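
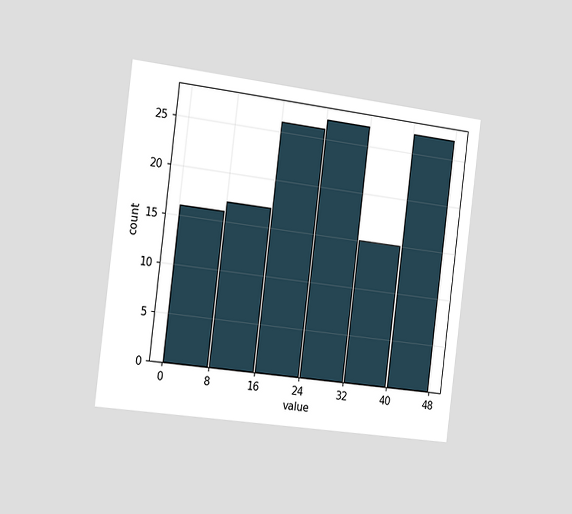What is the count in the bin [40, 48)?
27

The chart is tilted about 7° clockwise and viewed slightly from the left. The [40, 48) bin has height 27.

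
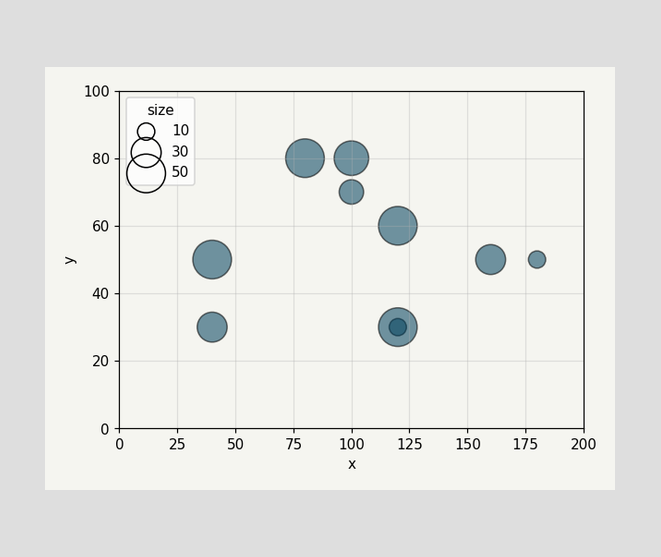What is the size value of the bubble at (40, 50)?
Matching the bubble at (40, 50) against the size legend gives 50.

50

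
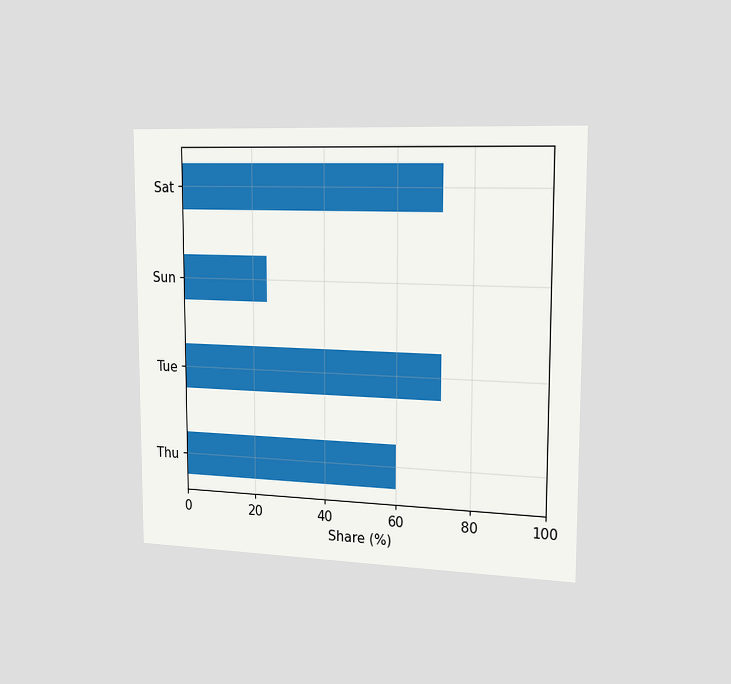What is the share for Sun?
The chart is viewed slightly from the right. Reading along the chart's x-axis, the Sun bar reaches 24%.

24%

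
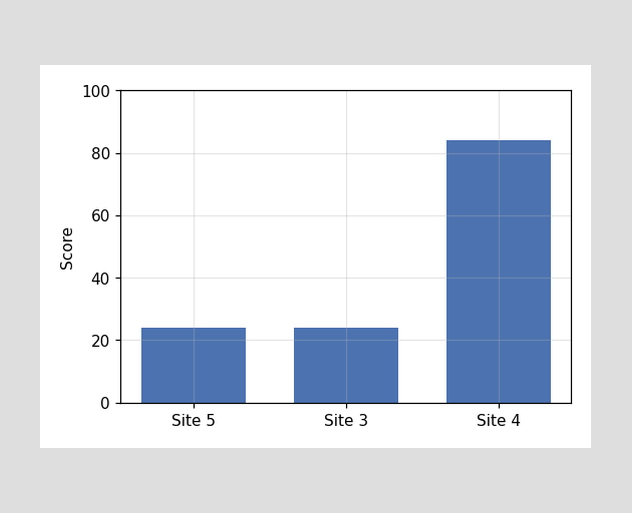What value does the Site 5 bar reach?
24

Reading along the chart's y-axis, the Site 5 bar reaches 24.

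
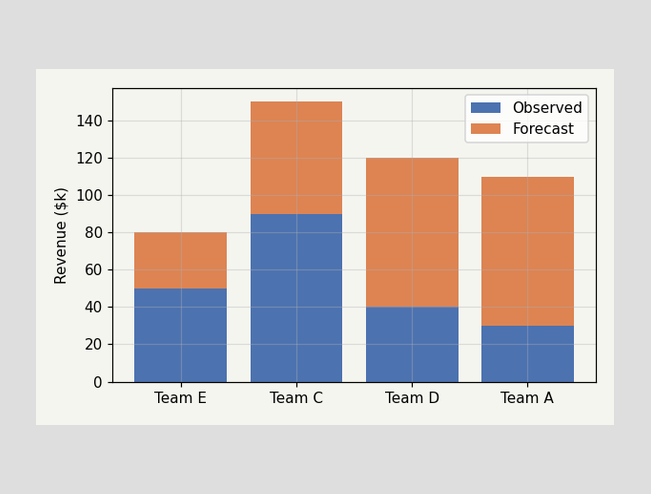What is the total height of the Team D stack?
$120k

The Team D stack's top reaches $120k on the y-axis.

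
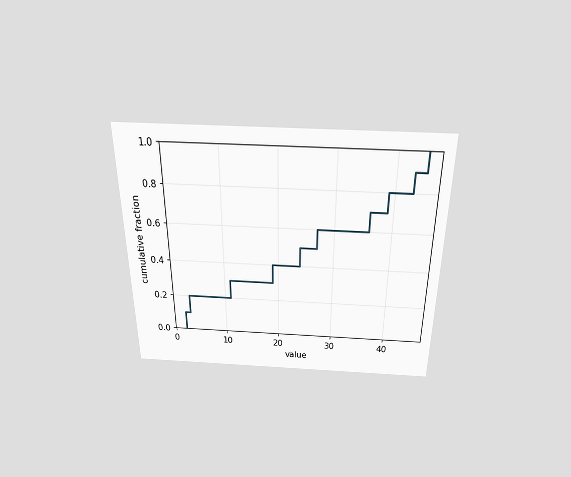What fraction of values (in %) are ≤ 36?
70%

The chart is viewed slightly from above. At x=36 the ECDF step is at 70%.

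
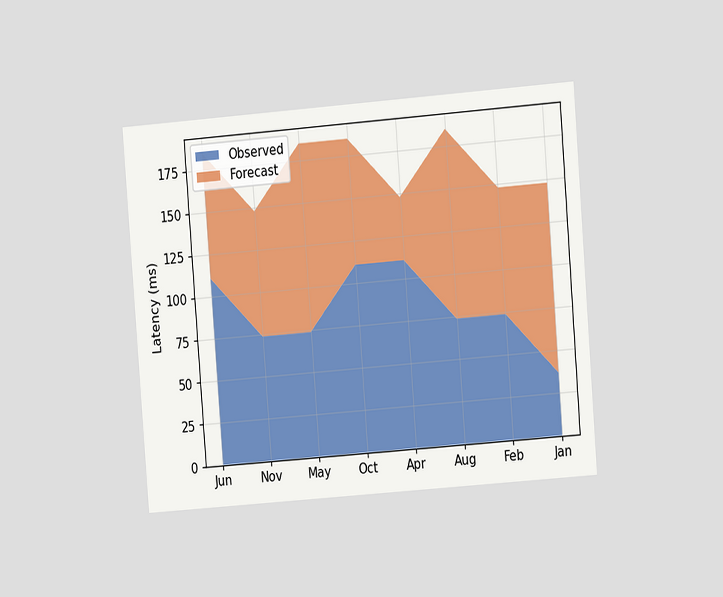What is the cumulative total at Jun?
The chart is tilted about 4° counter-clockwise and viewed at a slight angle. The stacked total at Jun reaches 185ms.

185ms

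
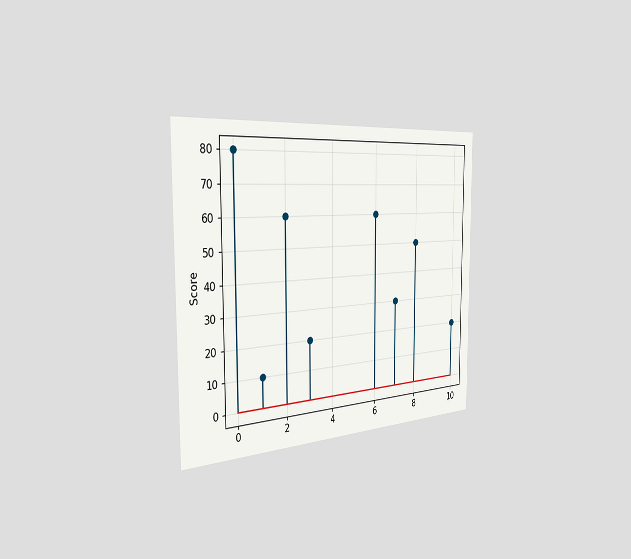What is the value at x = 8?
The chart is viewed slightly from the left. The stem at x=8 reaches 50.

50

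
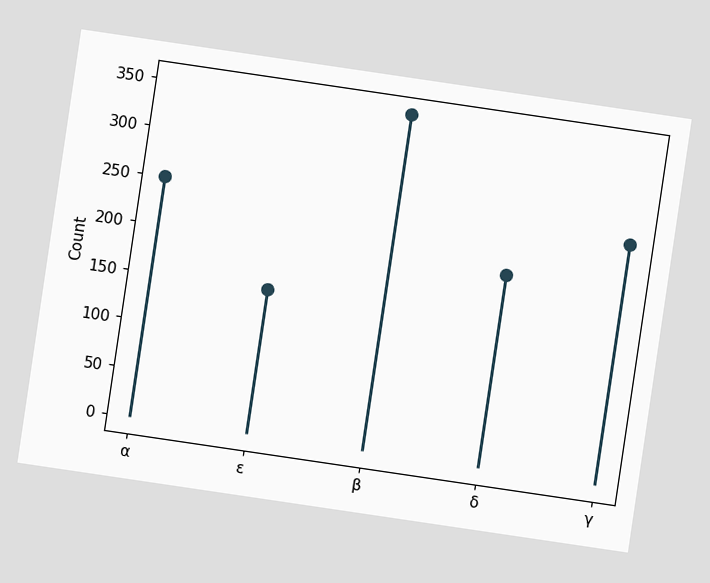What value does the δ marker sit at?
200

The chart is tilted about 8° clockwise. The δ marker sits at 200.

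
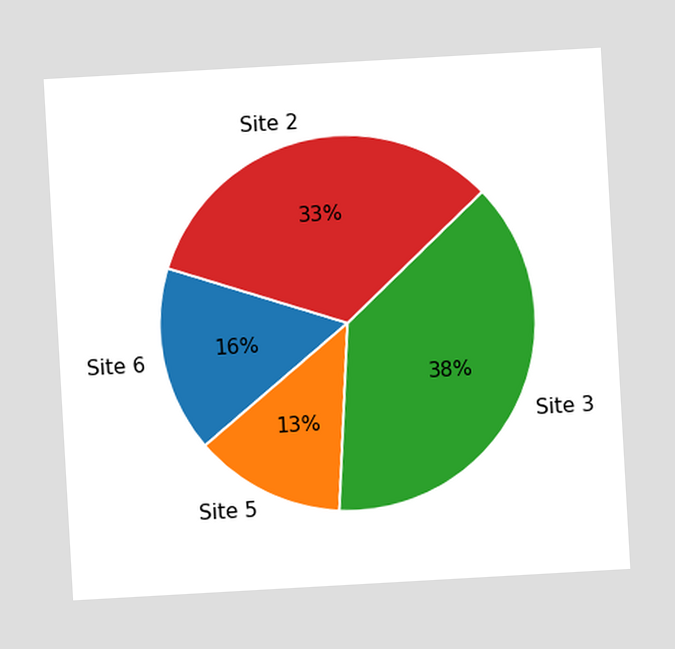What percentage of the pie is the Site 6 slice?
The chart is tilted about 3° counter-clockwise. The Site 6 slice takes up 16% of the pie.

16%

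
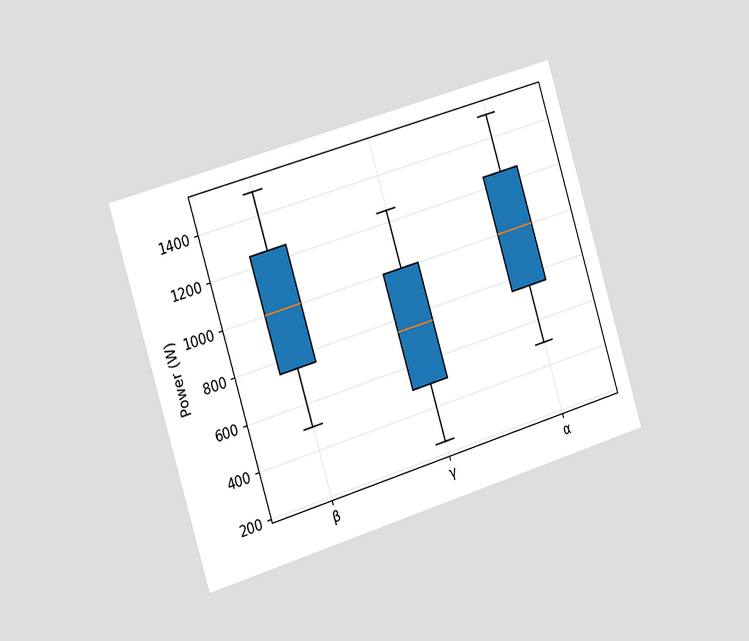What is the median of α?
The chart is tilted about 17° counter-clockwise and viewed slightly from the left. The median line in the α box sits at 1000W.

1000W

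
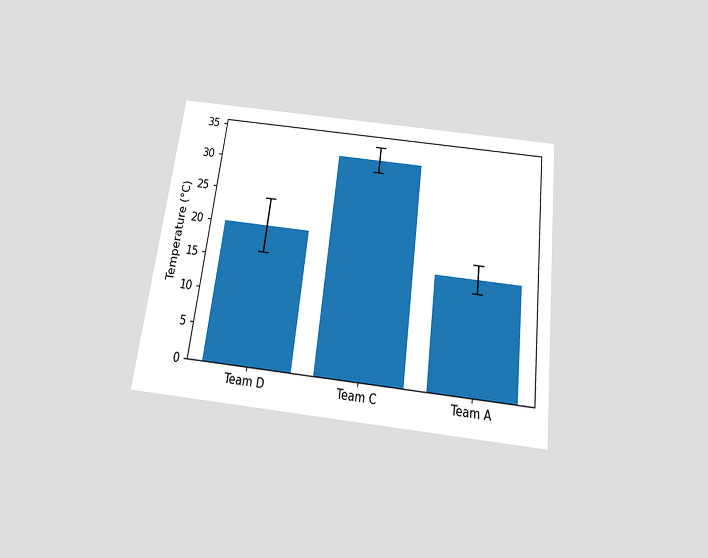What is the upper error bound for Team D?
The chart is tilted about 7° clockwise and viewed slightly from below. The Team D bar's upper whisker reaches 24°C.

24°C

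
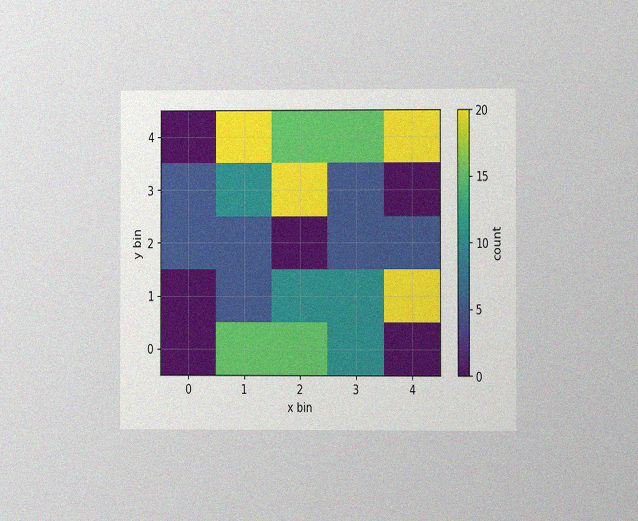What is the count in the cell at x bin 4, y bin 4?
The chart is viewed at a slight angle, with some photo noise. Matching the cell (4, 4) against the colorbar gives 20.

20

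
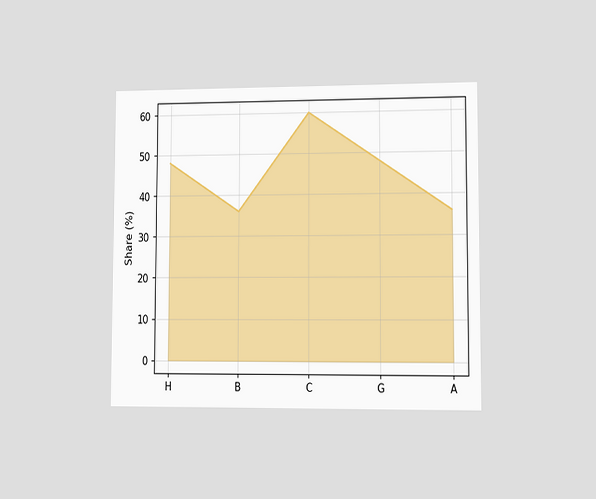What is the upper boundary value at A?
The chart is viewed at a slight angle. At A the upper boundary is at 36%.

36%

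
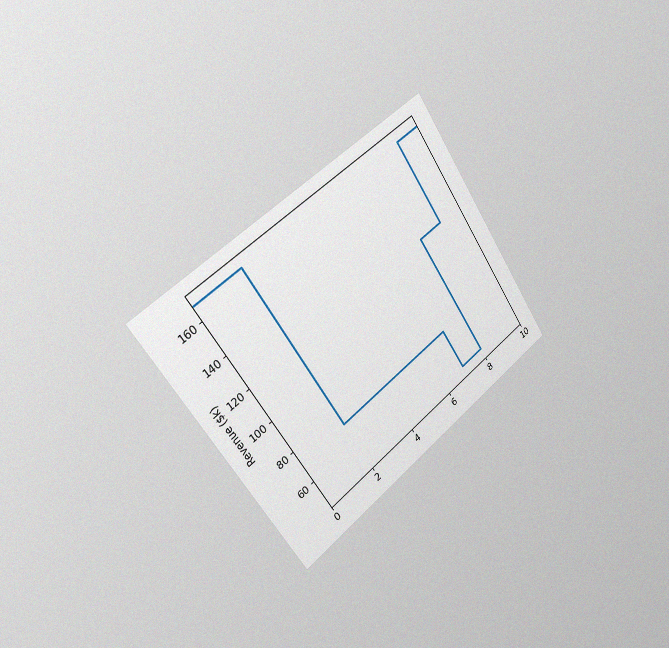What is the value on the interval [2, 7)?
The chart is tilted about 35° counter-clockwise and viewed slightly from the left, with some photo noise. On [2, 7) the step sits at $72k.

$72k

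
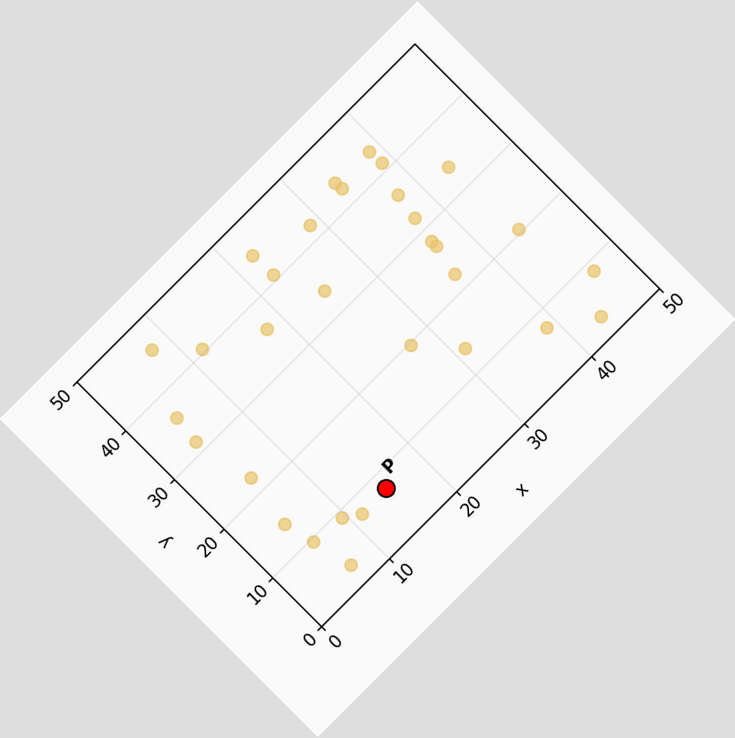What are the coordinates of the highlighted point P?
The chart is tilted about 45° counter-clockwise. Following the gridlines from P to each axis, P sits at (15, 7.5).

(15, 7.5)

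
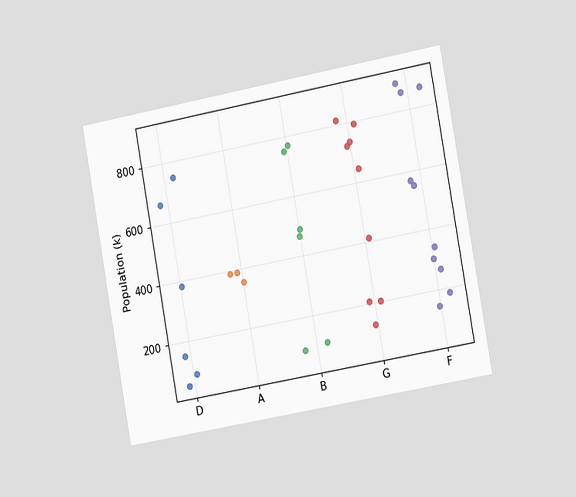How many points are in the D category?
6

The chart is tilted about 10° counter-clockwise and viewed slightly from the right. Counting the markers in the D column gives 6.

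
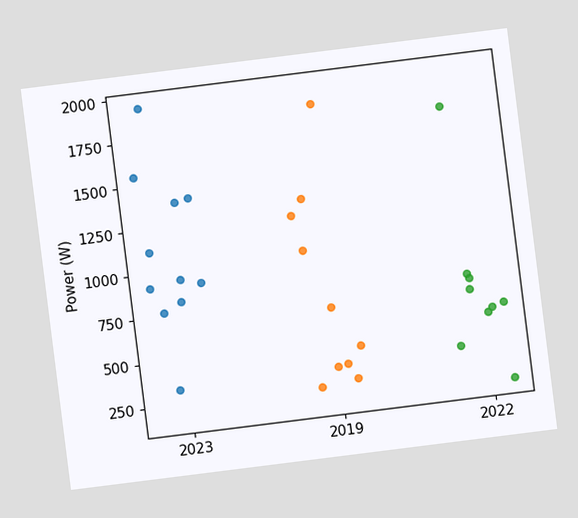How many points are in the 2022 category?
9

The chart is tilted about 7° counter-clockwise. Counting the markers in the 2022 column gives 9.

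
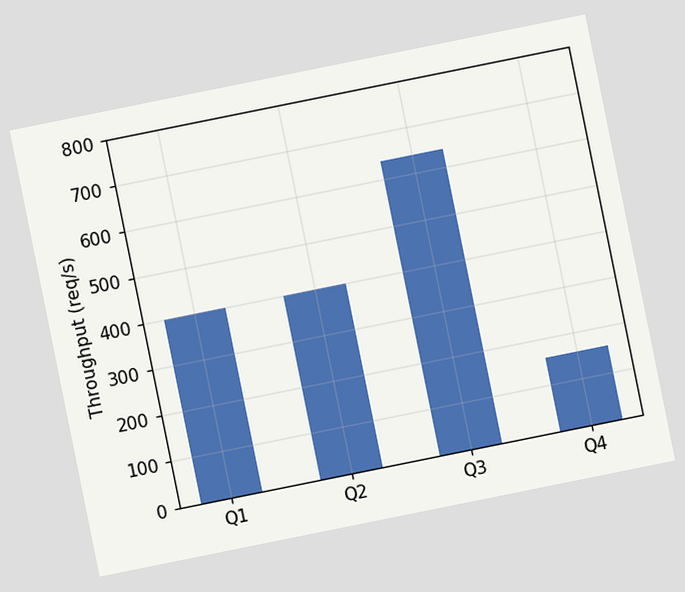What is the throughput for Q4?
The chart is tilted about 11° counter-clockwise. Reading along the chart's y-axis, the Q4 bar reaches 160req/s.

160req/s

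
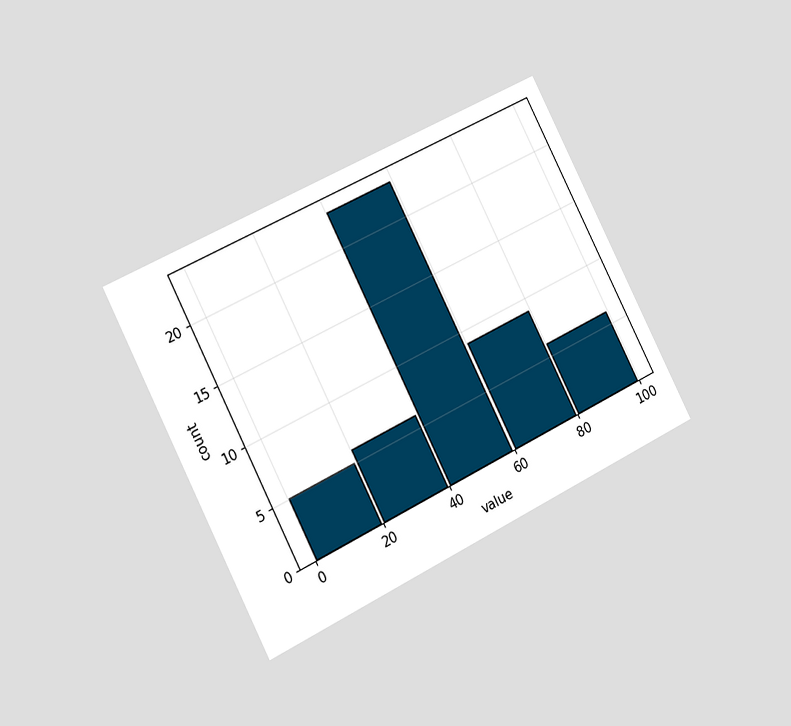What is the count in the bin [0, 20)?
The chart is tilted about 27° counter-clockwise and viewed slightly from the left. The [0, 20) bin has height 5.

5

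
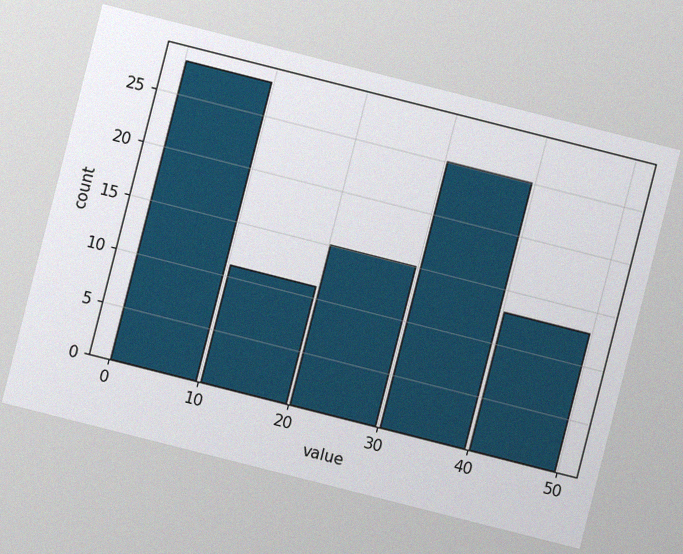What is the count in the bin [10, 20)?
11

The chart is tilted about 14° clockwise, with some photo noise. The [10, 20) bin has height 11.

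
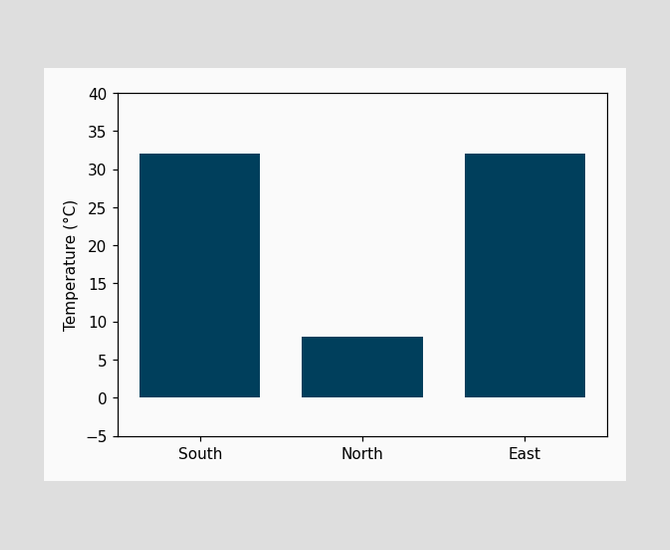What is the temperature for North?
Reading along the chart's y-axis, the North bar reaches 8°C.

8°C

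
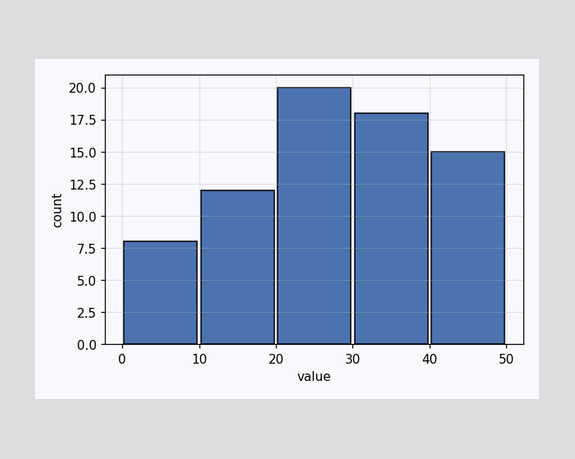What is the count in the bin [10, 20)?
12

The [10, 20) bin has height 12.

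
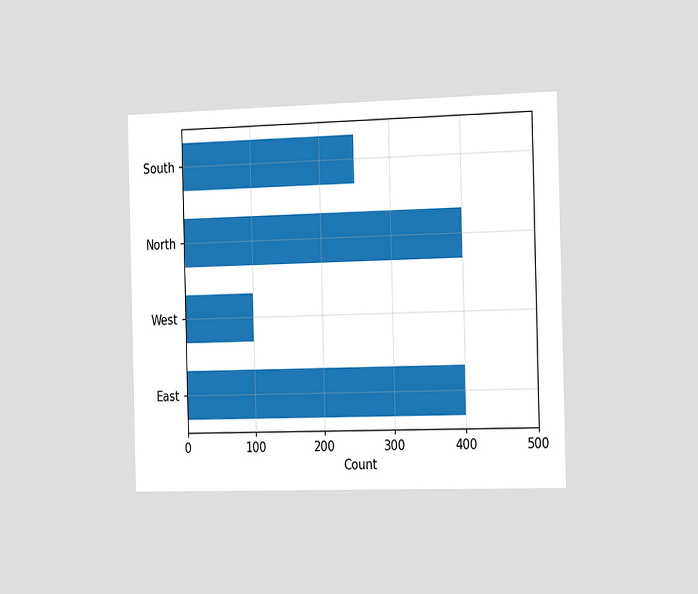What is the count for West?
The chart is viewed slightly from the right. Reading along the chart's x-axis, the West bar reaches 100.

100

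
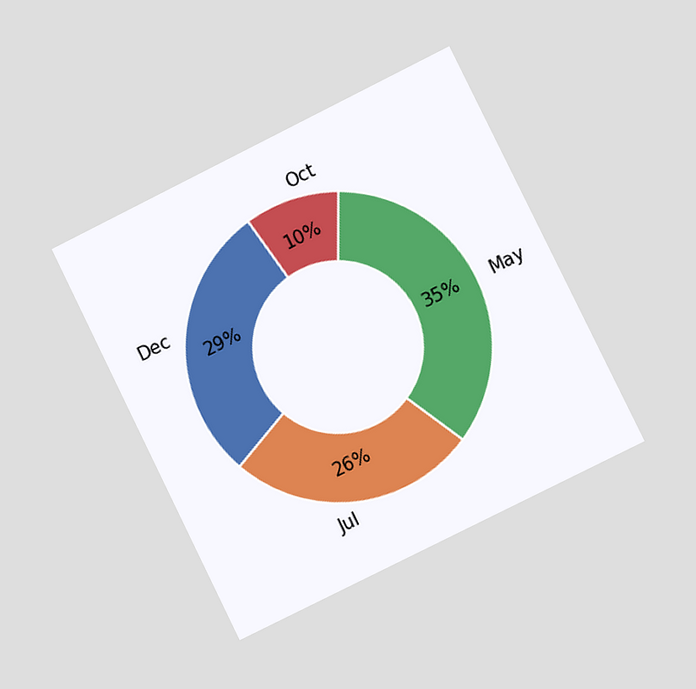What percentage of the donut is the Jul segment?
26%

The chart is tilted about 26° counter-clockwise and viewed slightly from the right. The Jul segment takes up 26% of the ring.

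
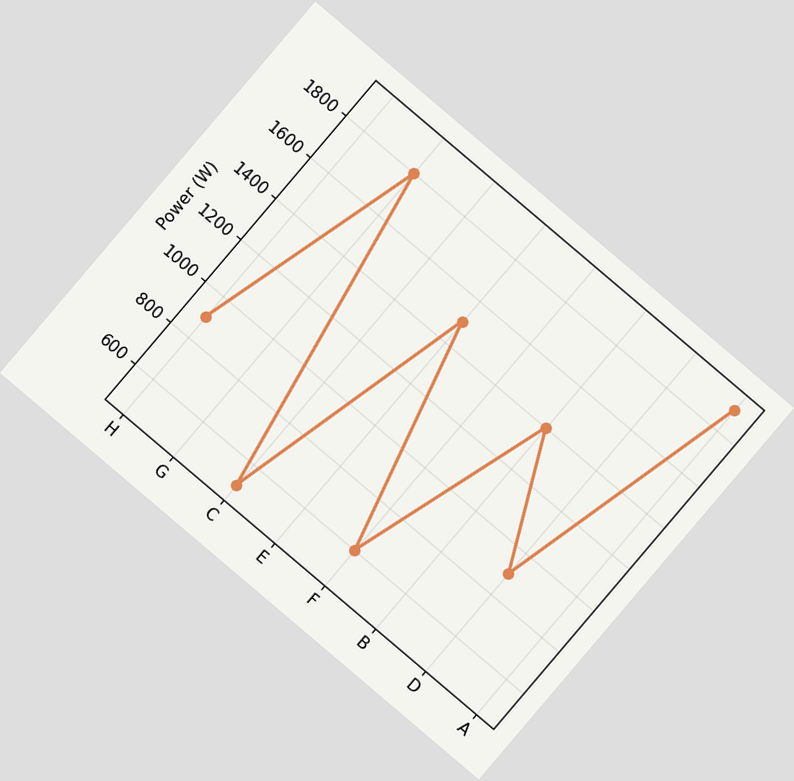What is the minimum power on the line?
The chart is tilted about 40° clockwise. The lowest point is at C, and reading across to the y-axis gives 500W.

500W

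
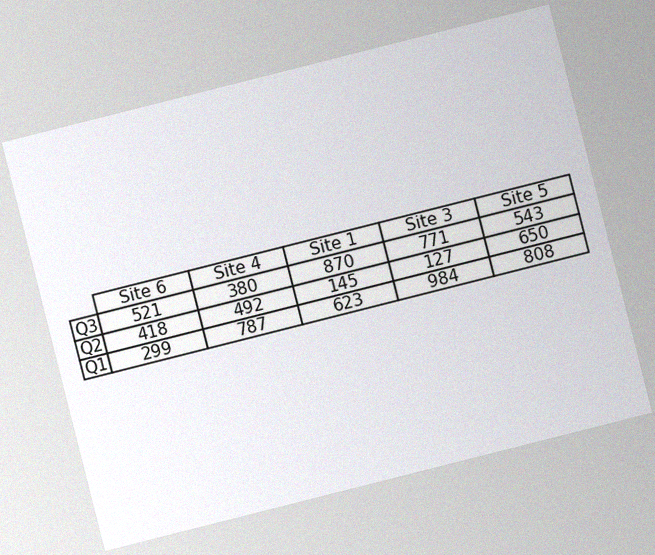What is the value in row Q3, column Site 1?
The chart is tilted about 14° counter-clockwise, with some photo noise. The (Q3, Site 1) cell reads 870.

870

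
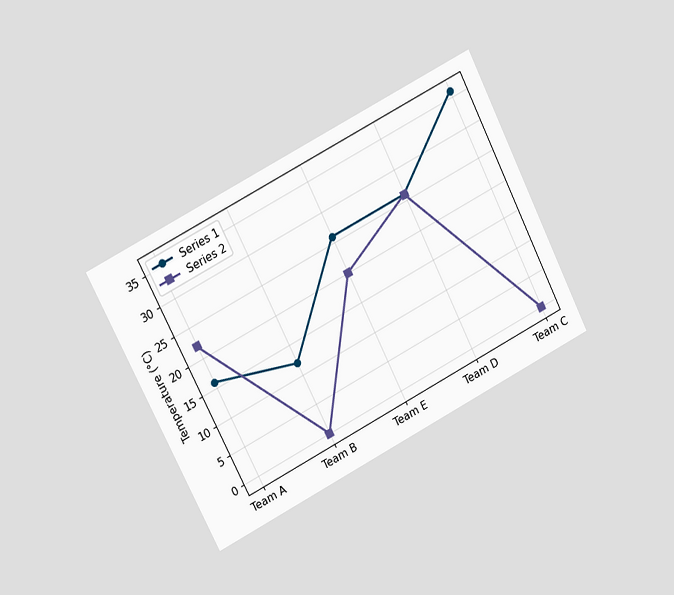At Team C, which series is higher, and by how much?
Series 1, by 36°C

The chart is tilted about 27° counter-clockwise and viewed at a slight angle. At Team C, Series 1 sits above the other line by 36°C.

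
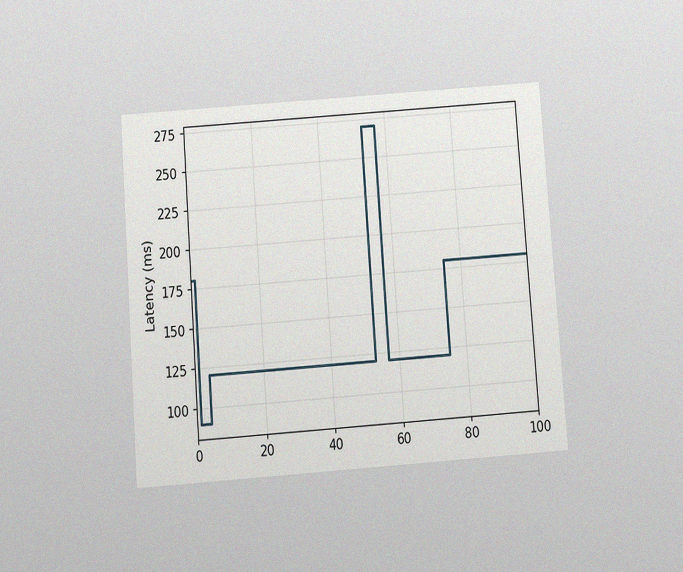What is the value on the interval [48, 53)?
120ms

The chart is tilted about 4° counter-clockwise and viewed slightly from below, with some photo noise. On [48, 53) the step sits at 120ms.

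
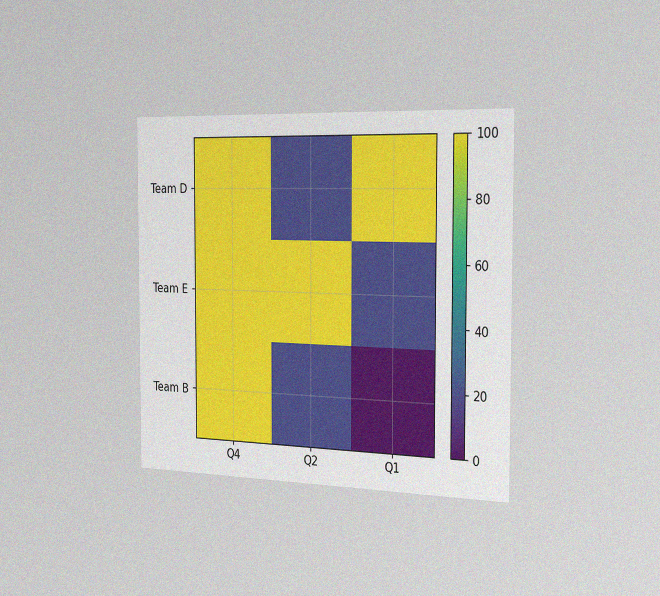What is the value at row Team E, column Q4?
The chart is viewed slightly from the right, with some photo noise. Matching cell (Team E, Q4) against the colorbar gives 100.

100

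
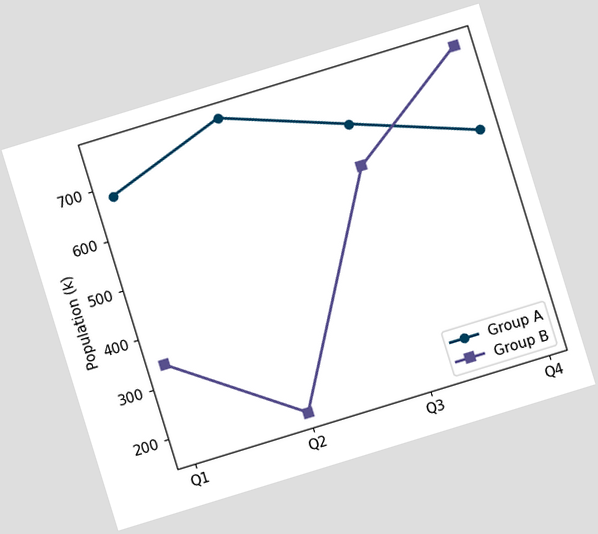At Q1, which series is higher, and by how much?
Group A, by 340k

The chart is tilted about 17° counter-clockwise. At Q1, Group A sits above the other line by 340k.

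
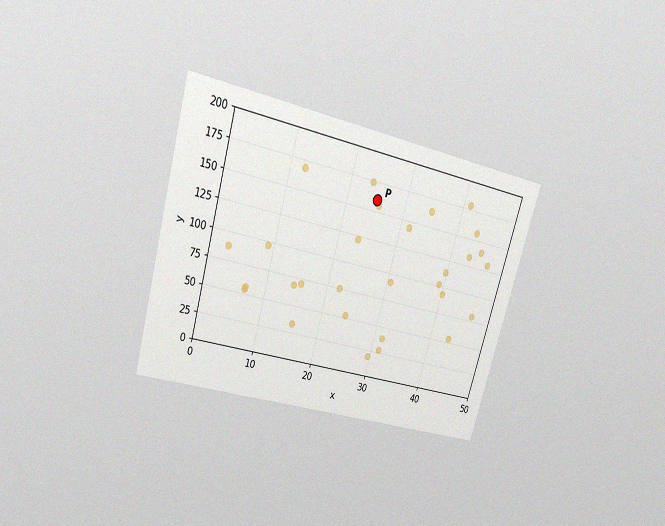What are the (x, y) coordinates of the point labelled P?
(25, 160)

The chart is tilted about 16° clockwise and viewed slightly from above, with some photo noise. Following the gridlines from P to each axis, P sits at (25, 160).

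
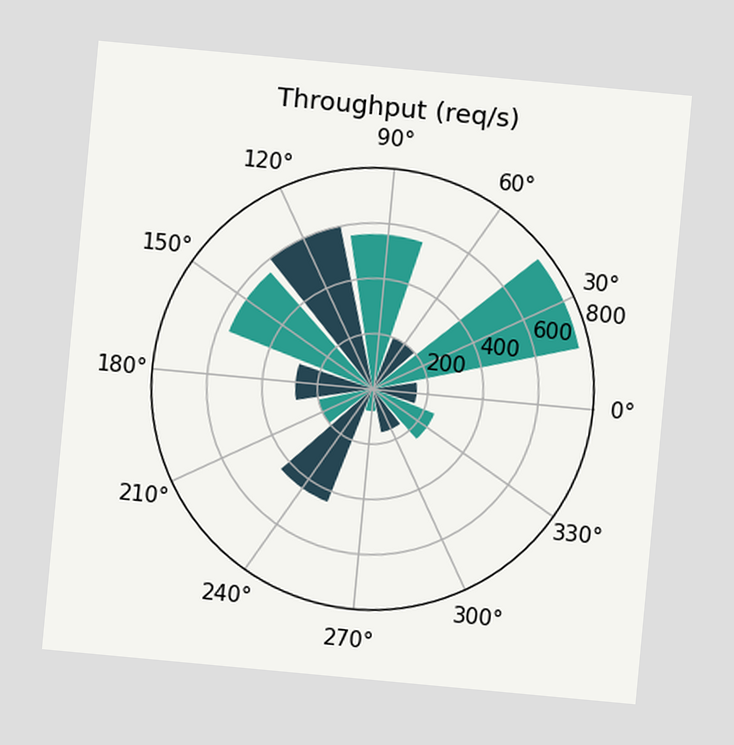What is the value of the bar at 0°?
The chart is tilted about 5° clockwise. The bar at 0° reaches 160req/s on the radial axis.

160req/s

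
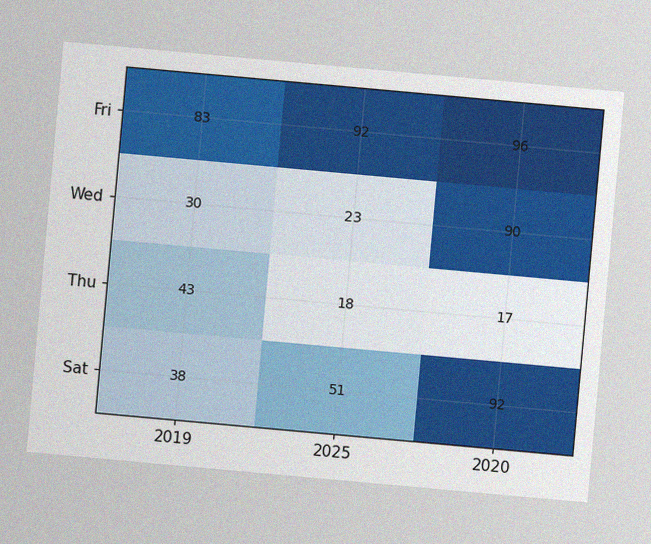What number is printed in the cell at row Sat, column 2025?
The chart is tilted about 5° clockwise, with some photo noise. The (Sat, 2025) cell reads 51.

51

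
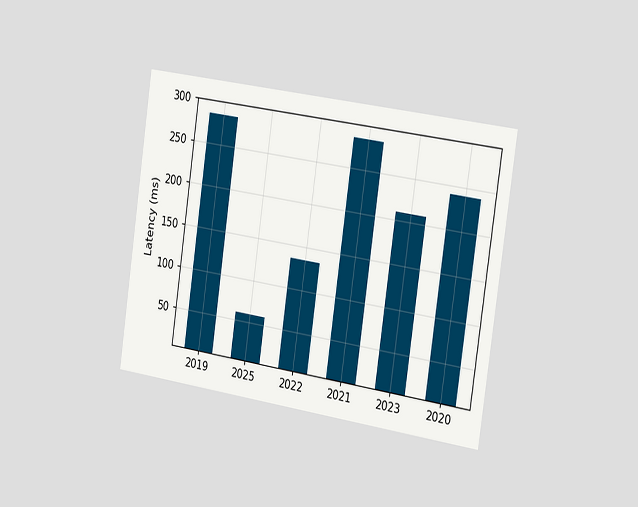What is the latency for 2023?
The chart is tilted about 8° clockwise and viewed slightly from the right. Reading along the chart's y-axis, the 2023 bar reaches 210ms.

210ms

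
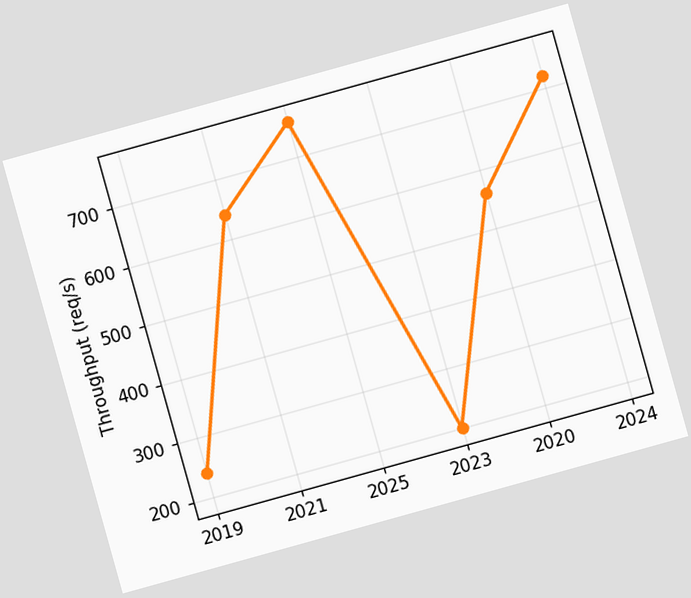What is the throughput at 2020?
560req/s

The chart is tilted about 16° counter-clockwise. At 2020, the line is at 560req/s.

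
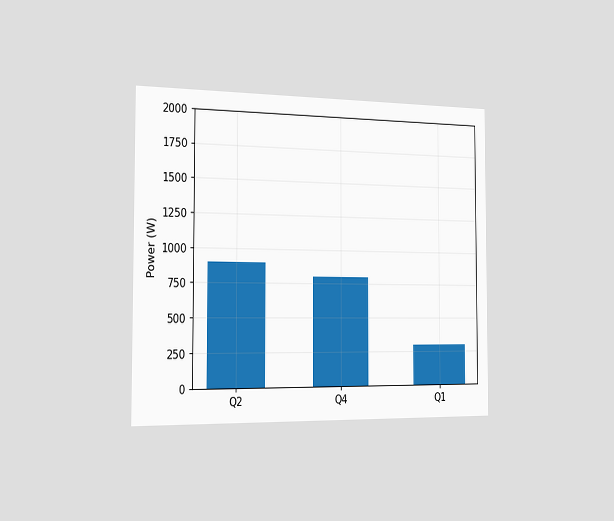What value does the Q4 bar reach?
800W

The chart is viewed slightly from the left. Reading along the chart's y-axis, the Q4 bar reaches 800W.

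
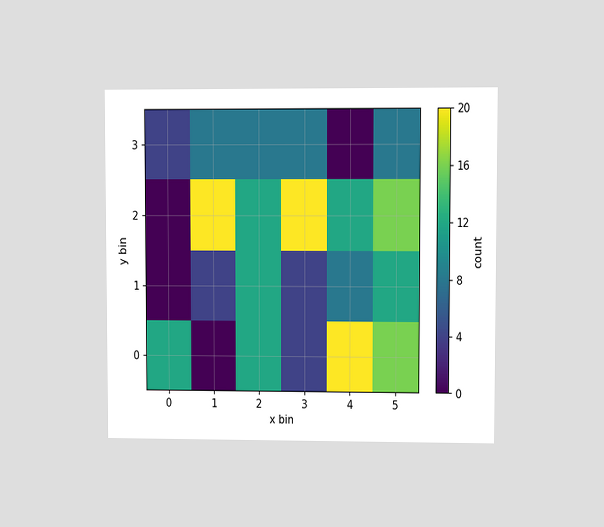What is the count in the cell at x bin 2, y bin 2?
The chart is viewed at a slight angle. Matching the cell (2, 2) against the colorbar gives 12.

12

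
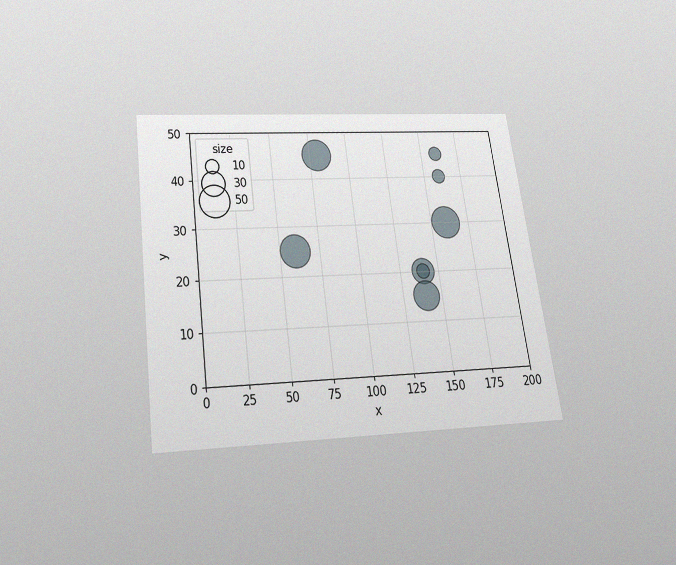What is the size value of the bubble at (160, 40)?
10

The chart is tilted about 8° counter-clockwise and viewed slightly from below, with some photo noise. Matching the bubble at (160, 40) against the size legend gives 10.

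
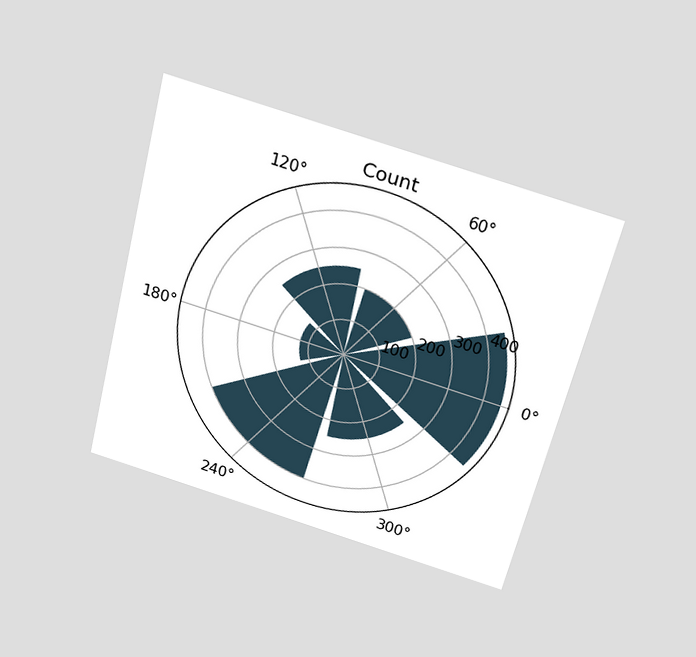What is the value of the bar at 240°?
The chart is tilted about 14° clockwise and viewed slightly from above. The bar at 240° reaches 400 on the radial axis.

400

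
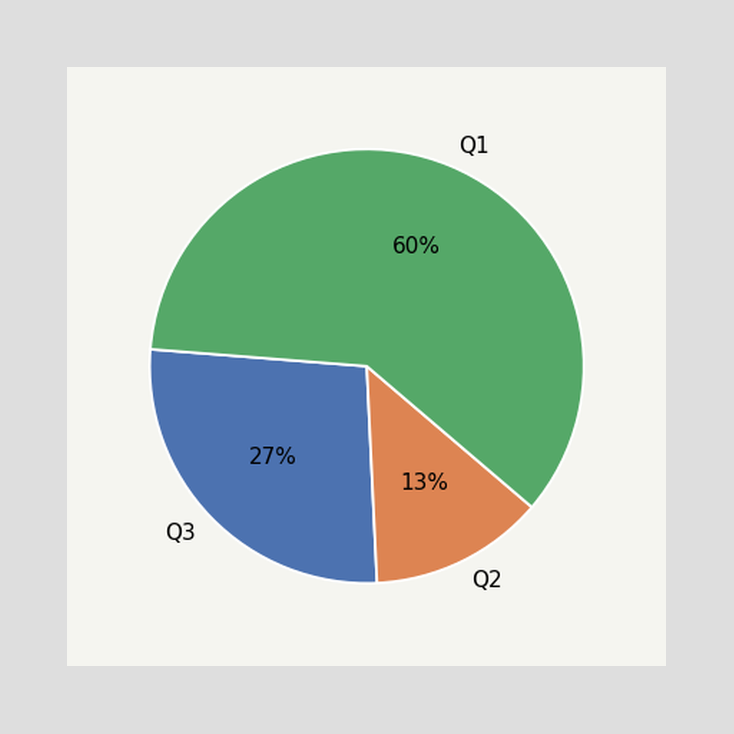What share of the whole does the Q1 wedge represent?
The Q1 slice takes up 60% of the pie.

60%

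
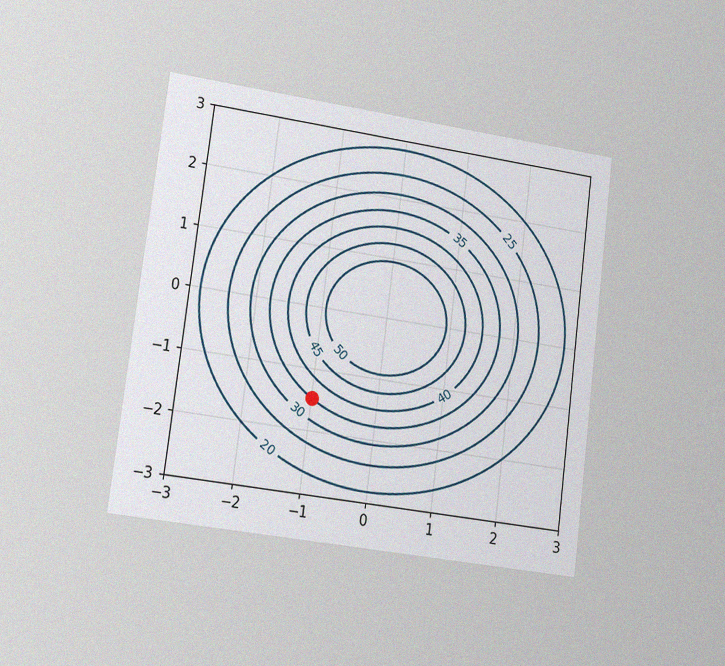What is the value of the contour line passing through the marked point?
The chart is tilted about 7° clockwise and viewed slightly from the left, with some photo noise. The marked point sits on the contour labelled 35.

35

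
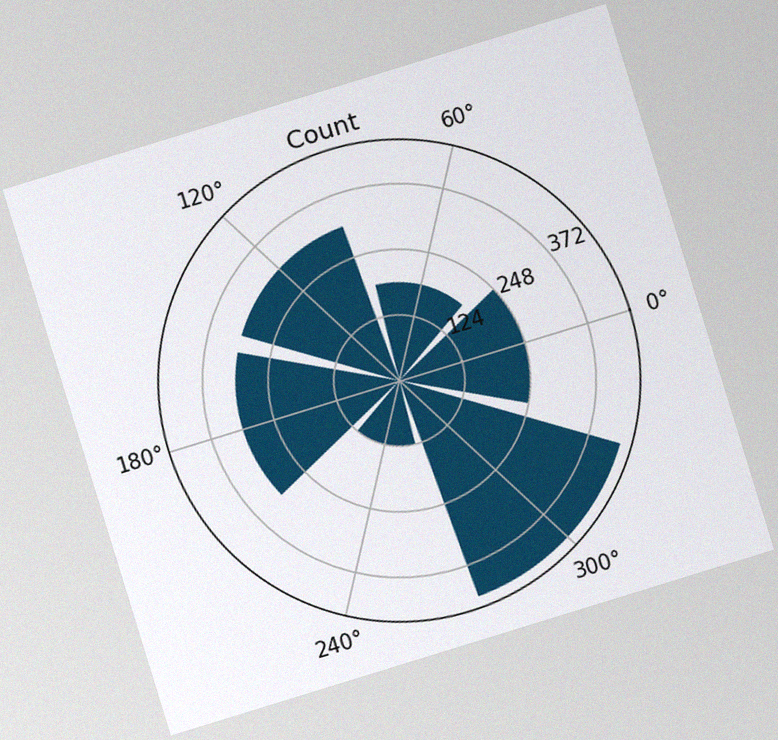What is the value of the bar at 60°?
186

The chart is tilted about 17° counter-clockwise, with some photo noise. The bar at 60° reaches 186 on the radial axis.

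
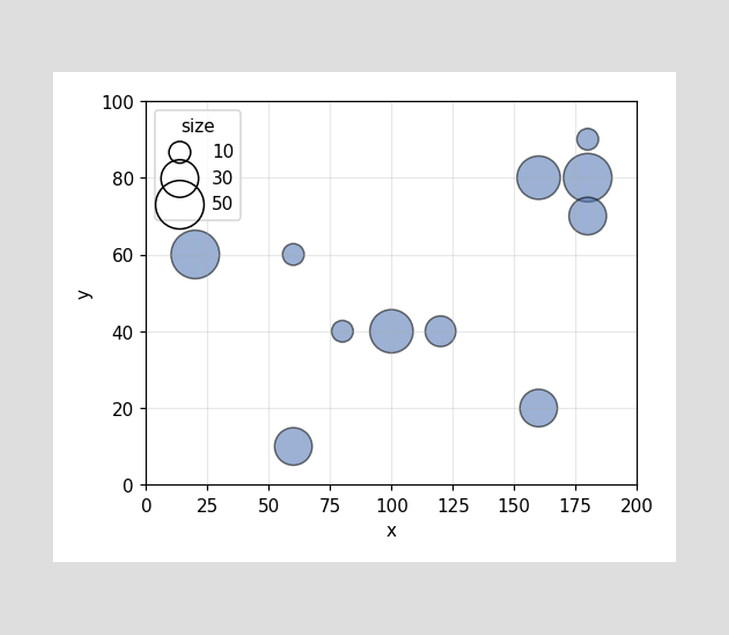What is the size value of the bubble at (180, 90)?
10

Matching the bubble at (180, 90) against the size legend gives 10.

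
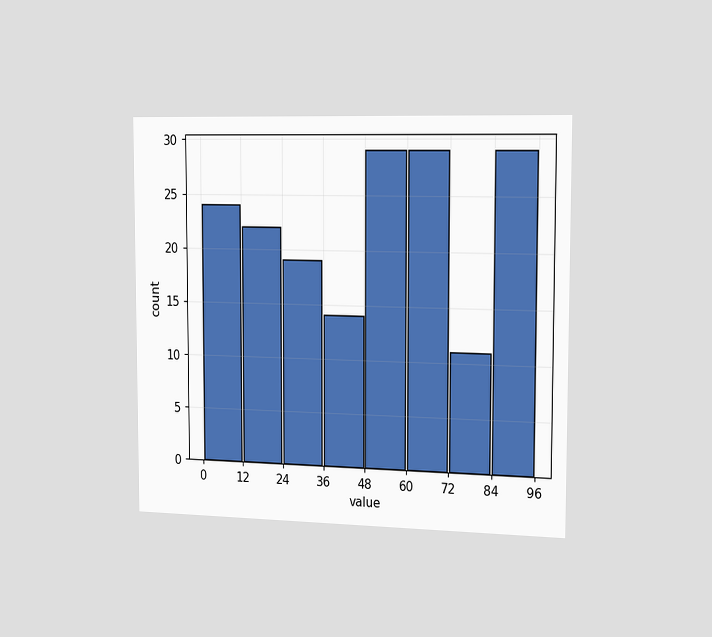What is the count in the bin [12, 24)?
The chart is viewed slightly from the right. The [12, 24) bin has height 22.

22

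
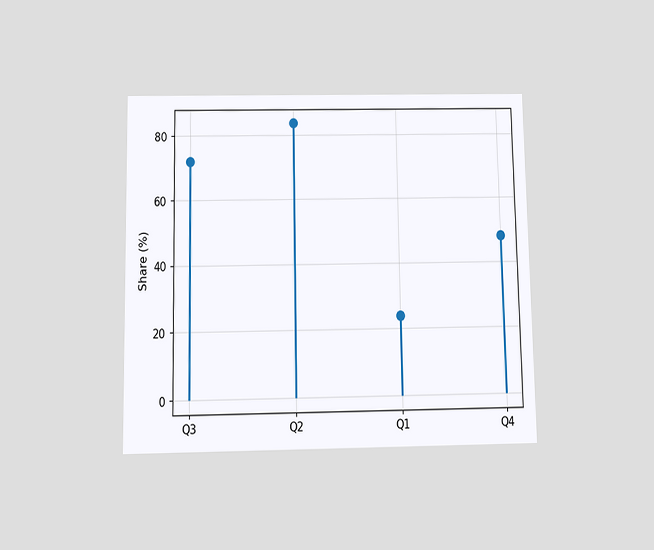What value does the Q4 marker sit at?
48%

The chart is viewed slightly from below. The Q4 marker sits at 48%.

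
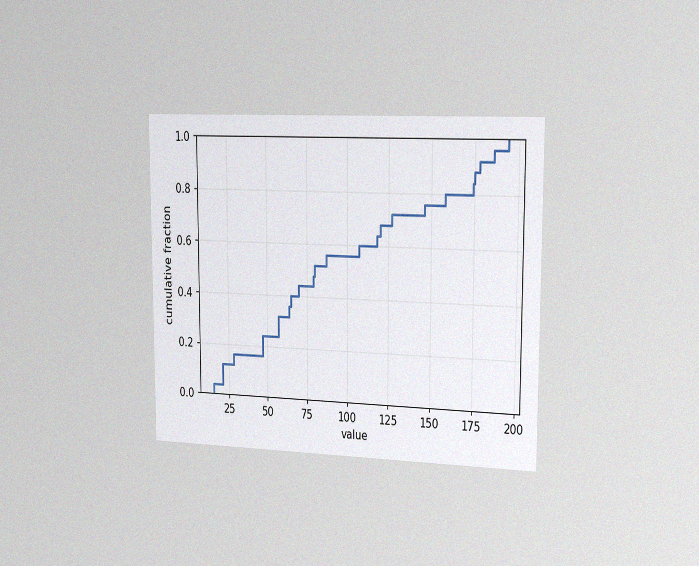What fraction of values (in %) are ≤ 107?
60%

The chart is viewed slightly from the right, with some photo noise. At x=107 the ECDF step is at 60%.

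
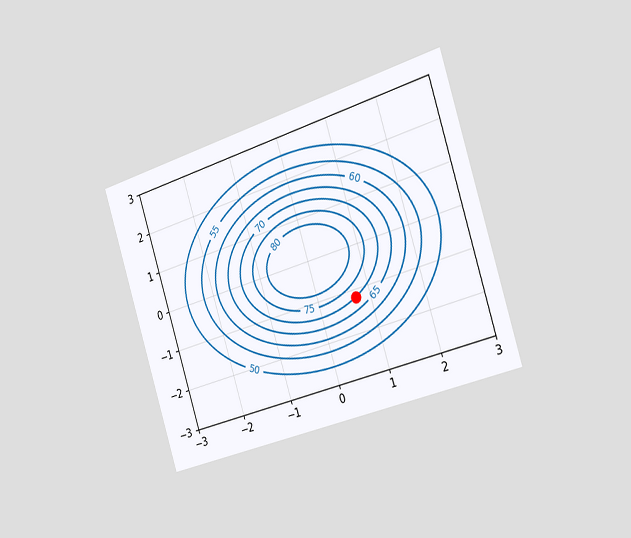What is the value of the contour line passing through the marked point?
70

The chart is tilted about 17° counter-clockwise and viewed slightly from the right. The marked point sits on the contour labelled 70.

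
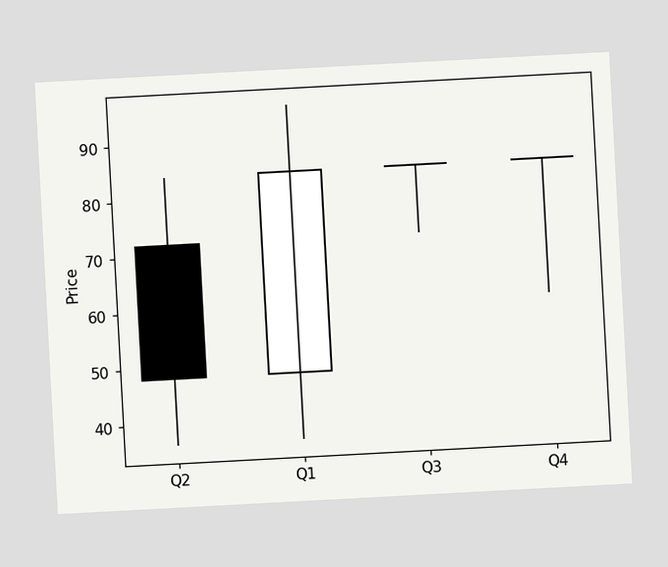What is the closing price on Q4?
84

The chart is tilted about 3° counter-clockwise. The Q4 candle closes at 84.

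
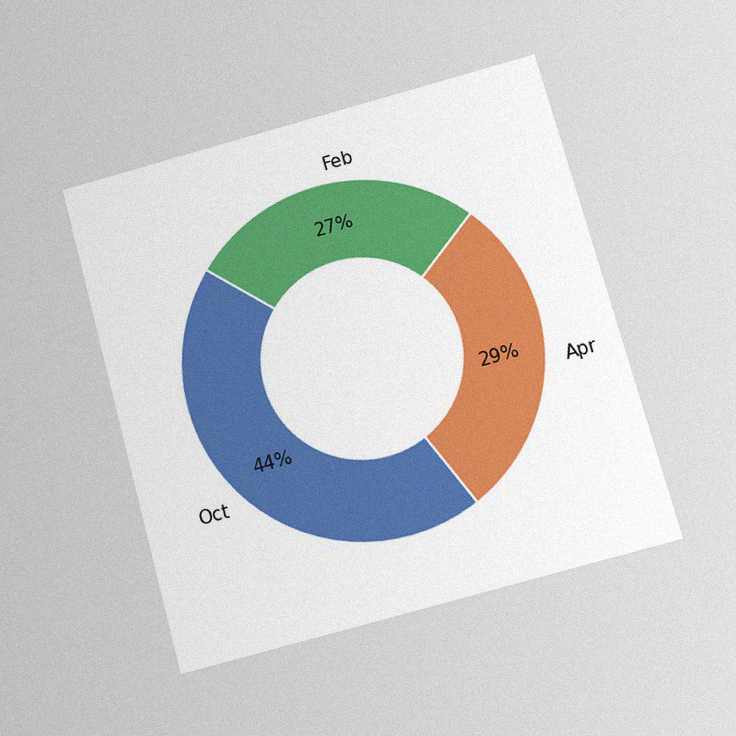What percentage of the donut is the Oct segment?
The chart is tilted about 15° counter-clockwise and viewed at a slight angle, with some photo noise. The Oct segment takes up 44% of the ring.

44%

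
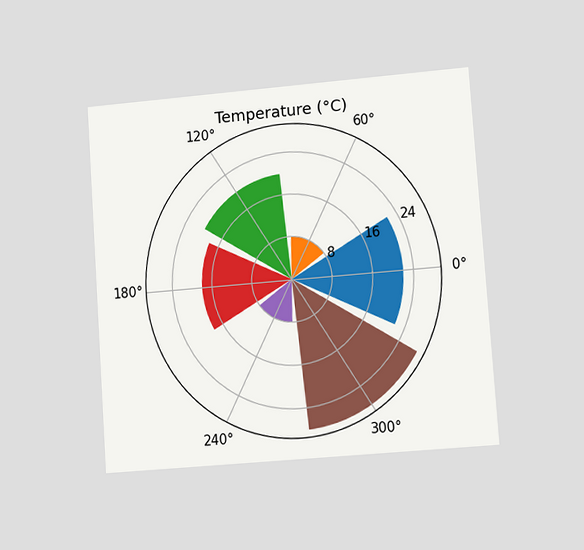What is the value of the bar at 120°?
20°C

The chart is tilted about 4° counter-clockwise and viewed at a slight angle. The bar at 120° reaches 20°C on the radial axis.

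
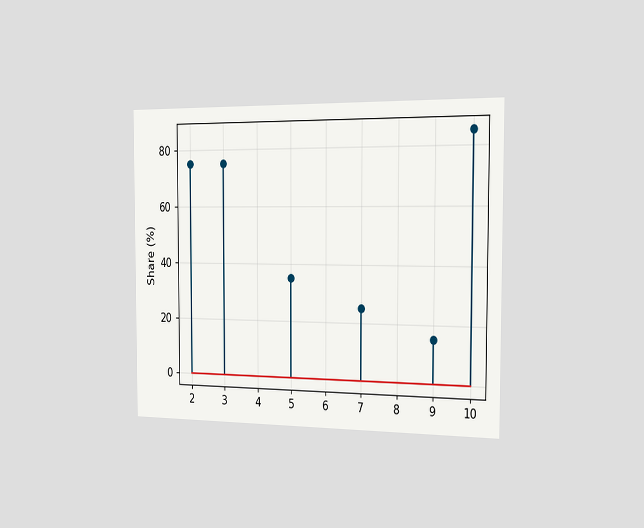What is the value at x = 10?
The chart is viewed slightly from the right. The stem at x=10 reaches 85%.

85%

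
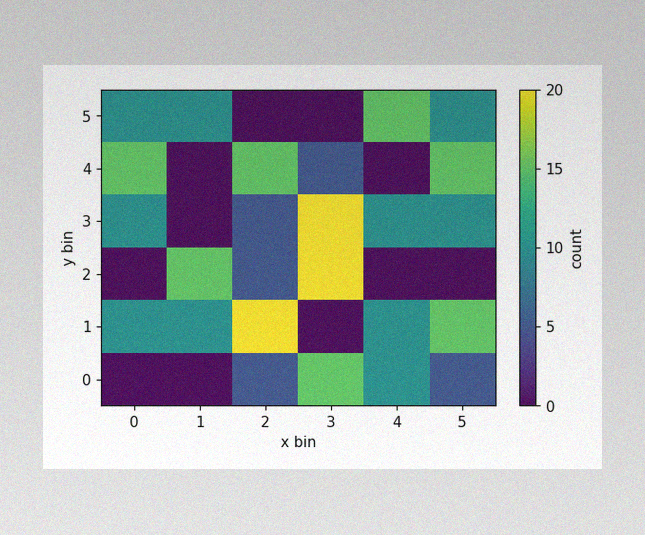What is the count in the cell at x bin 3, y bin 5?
The image has some photo noise and uneven lighting. Matching the cell (3, 5) against the colorbar gives 0.

0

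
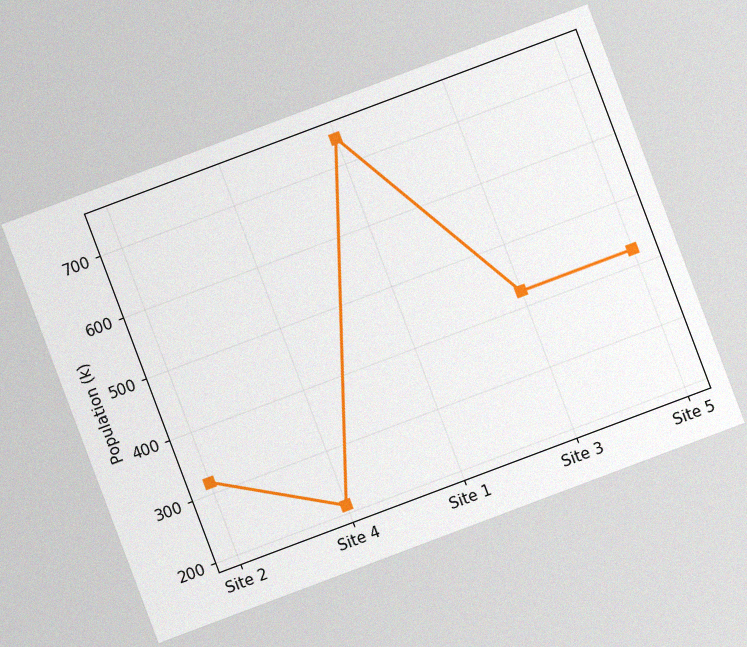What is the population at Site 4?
212k

The chart is tilted about 21° counter-clockwise, with some photo noise. At Site 4, the line is at 212k.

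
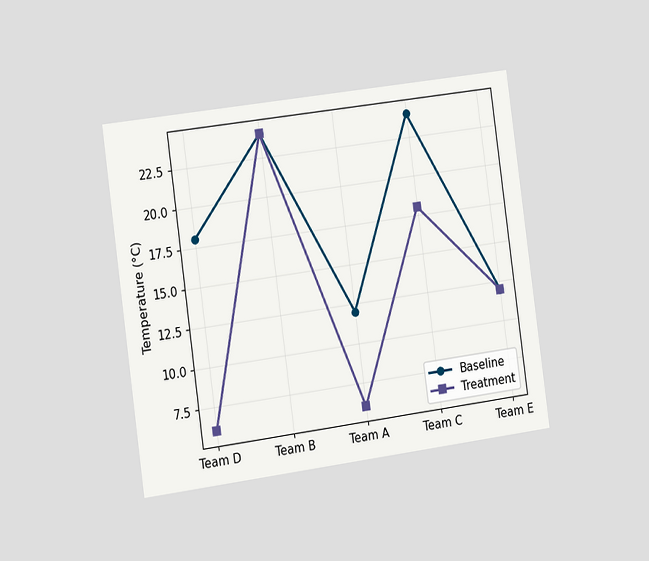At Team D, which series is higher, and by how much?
The chart is tilted about 8° counter-clockwise and viewed slightly from the left. At Team D, Baseline sits above the other line by 12°C.

Baseline, by 12°C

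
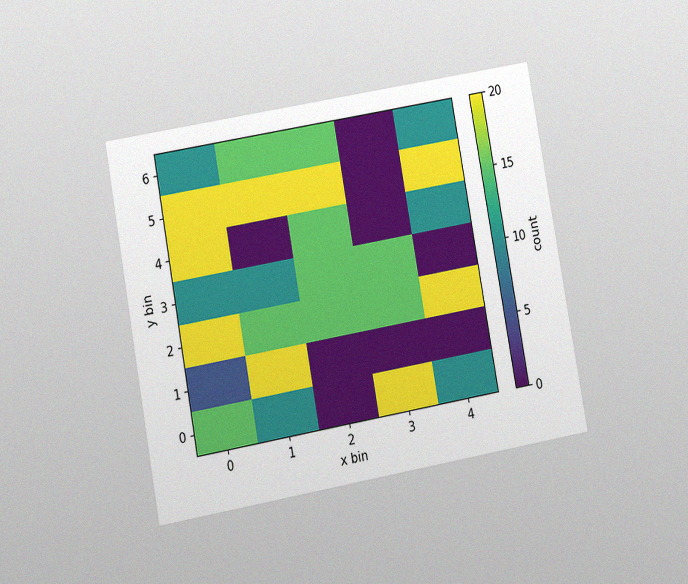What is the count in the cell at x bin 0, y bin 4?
20

The chart is tilted about 10° counter-clockwise and viewed at a slight angle, with some photo noise. Matching the cell (0, 4) against the colorbar gives 20.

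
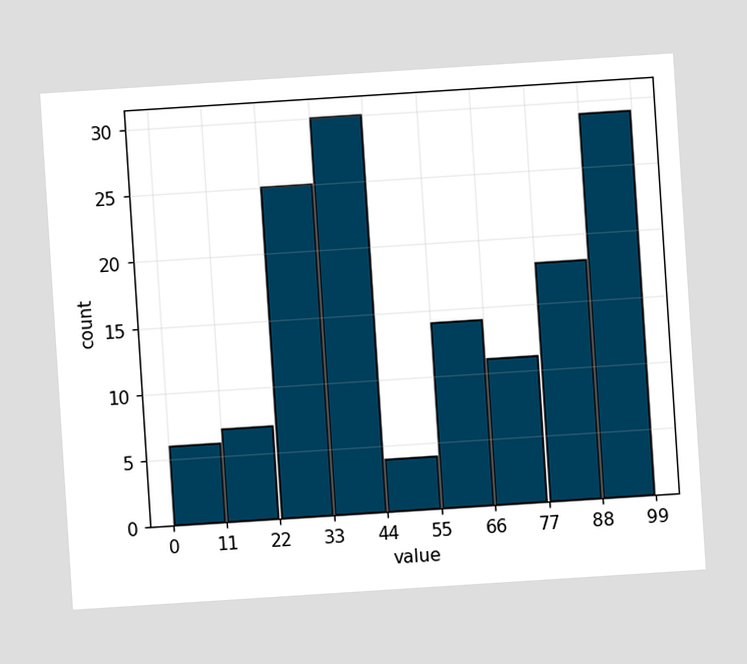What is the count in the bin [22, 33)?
The chart is tilted about 4° counter-clockwise. The [22, 33) bin has height 25.

25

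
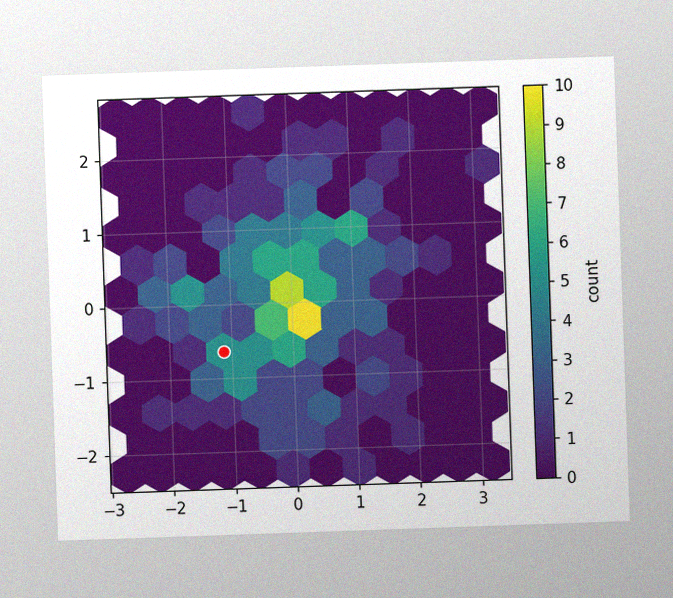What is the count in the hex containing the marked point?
5

The image has some photo noise and uneven lighting. The marked hex reads 5 on the colorbar.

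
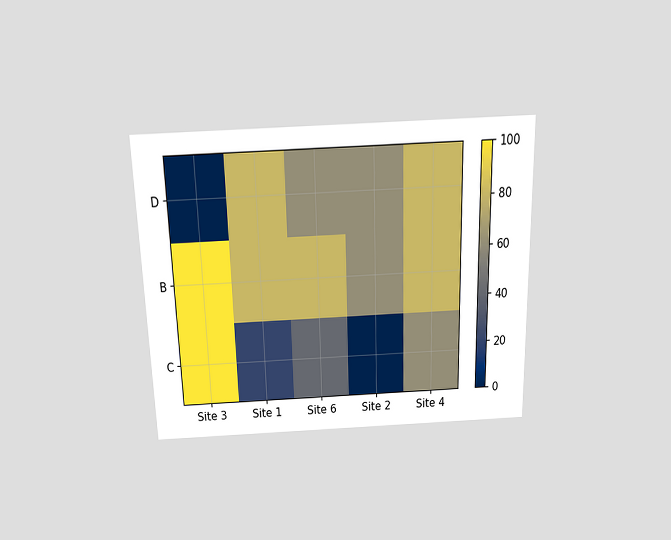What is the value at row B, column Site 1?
80

The chart is viewed slightly from above. Matching cell (B, Site 1) against the colorbar gives 80.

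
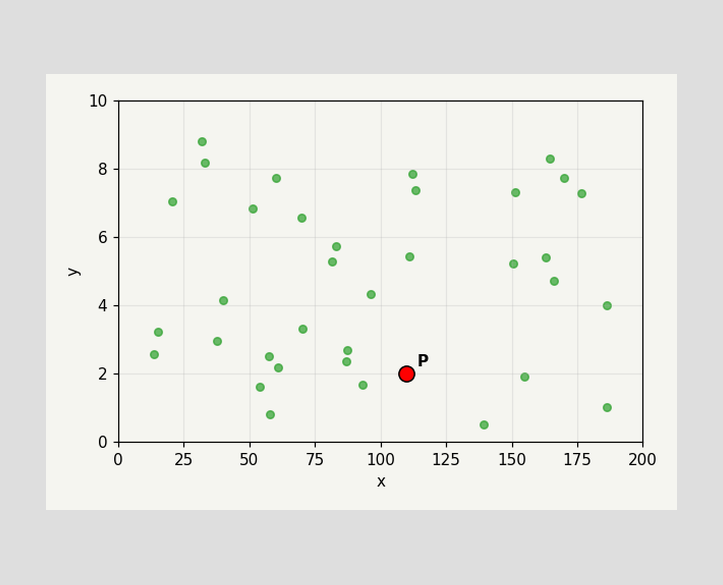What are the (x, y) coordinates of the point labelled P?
(110, 2)

Following the gridlines from P to each axis, P sits at (110, 2).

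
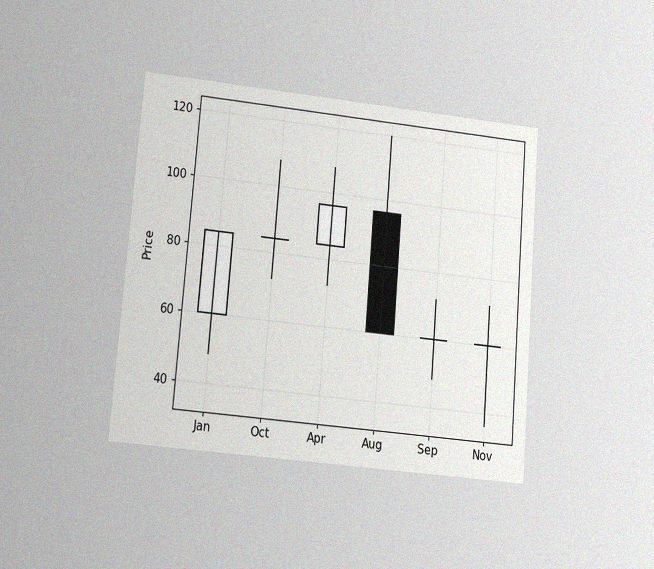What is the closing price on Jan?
84

The chart is tilted about 5° clockwise and viewed at a slight angle, with some photo noise. The Jan candle closes at 84.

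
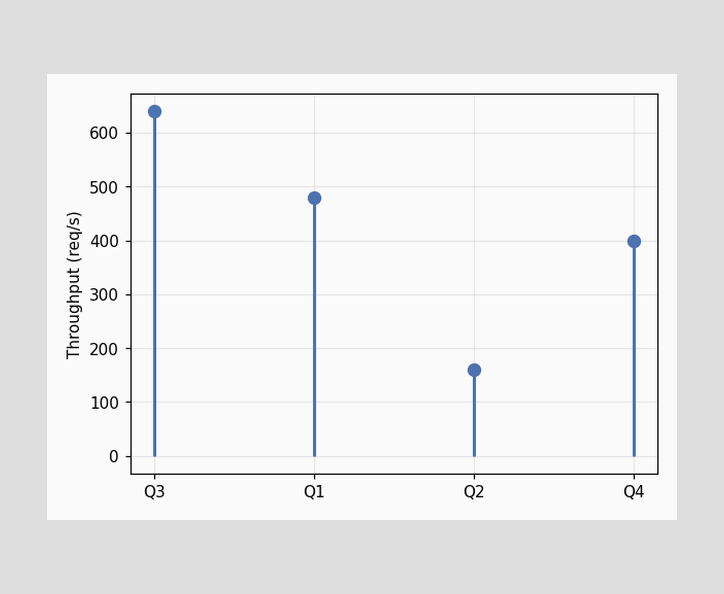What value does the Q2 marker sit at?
160req/s

The Q2 marker sits at 160req/s.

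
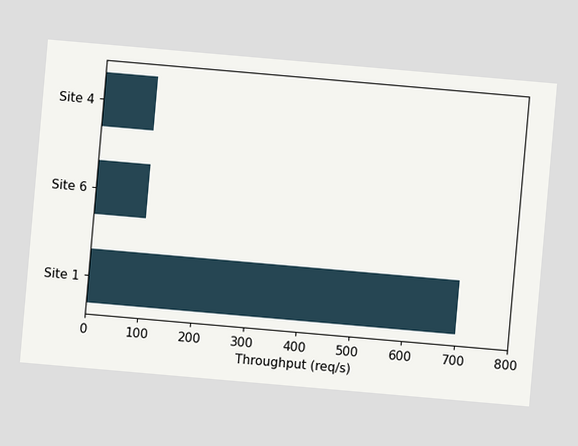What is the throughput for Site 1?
700req/s

The chart is tilted about 5° clockwise. Reading along the chart's x-axis, the Site 1 bar reaches 700req/s.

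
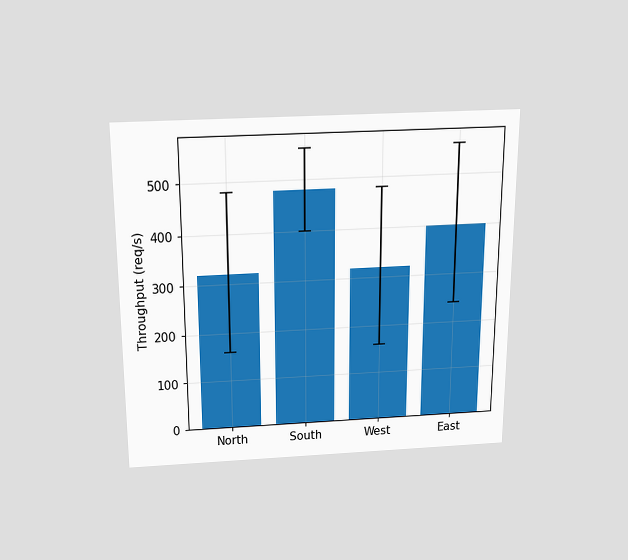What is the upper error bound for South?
The chart is viewed slightly from above. The South bar's upper whisker reaches 560req/s.

560req/s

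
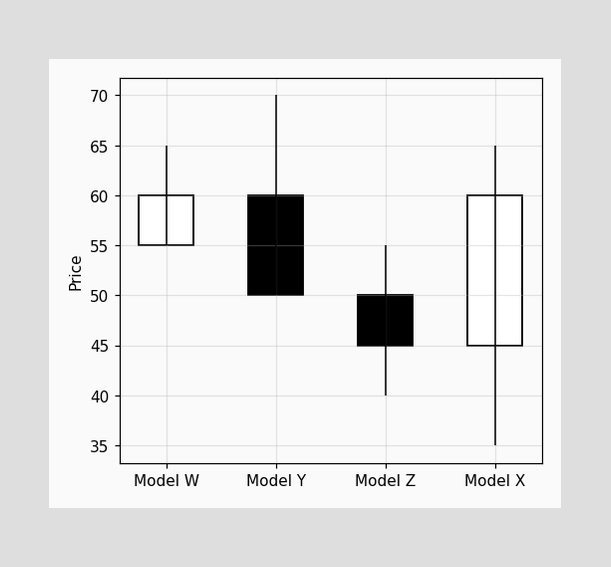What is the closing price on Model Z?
The Model Z candle closes at 45.

45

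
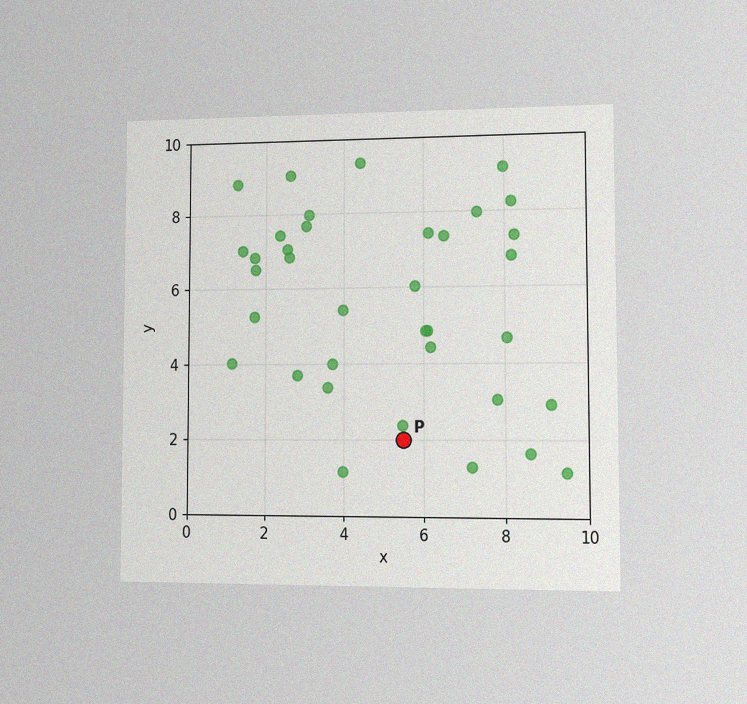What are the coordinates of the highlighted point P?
The chart is viewed slightly from the right, with some photo noise. Following the gridlines from P to each axis, P sits at (5.5, 2).

(5.5, 2)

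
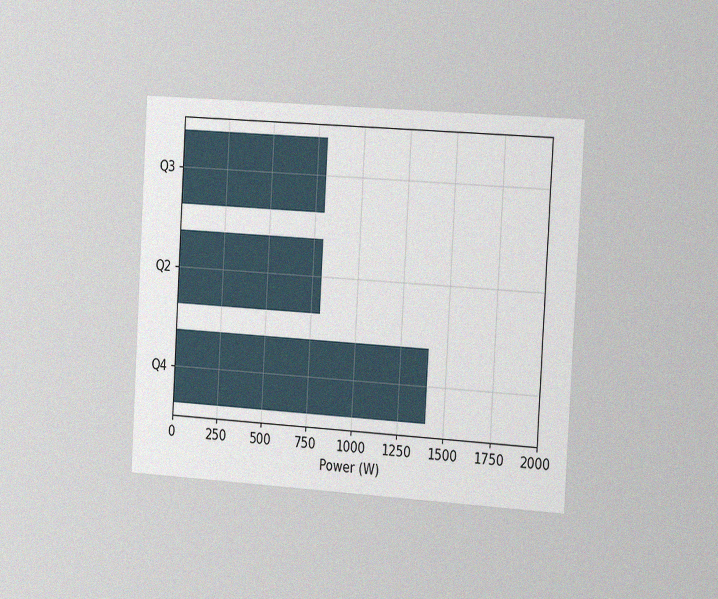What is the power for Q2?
800W

The chart is tilted about 3° clockwise and viewed slightly from the right, with some photo noise. Reading along the chart's x-axis, the Q2 bar reaches 800W.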